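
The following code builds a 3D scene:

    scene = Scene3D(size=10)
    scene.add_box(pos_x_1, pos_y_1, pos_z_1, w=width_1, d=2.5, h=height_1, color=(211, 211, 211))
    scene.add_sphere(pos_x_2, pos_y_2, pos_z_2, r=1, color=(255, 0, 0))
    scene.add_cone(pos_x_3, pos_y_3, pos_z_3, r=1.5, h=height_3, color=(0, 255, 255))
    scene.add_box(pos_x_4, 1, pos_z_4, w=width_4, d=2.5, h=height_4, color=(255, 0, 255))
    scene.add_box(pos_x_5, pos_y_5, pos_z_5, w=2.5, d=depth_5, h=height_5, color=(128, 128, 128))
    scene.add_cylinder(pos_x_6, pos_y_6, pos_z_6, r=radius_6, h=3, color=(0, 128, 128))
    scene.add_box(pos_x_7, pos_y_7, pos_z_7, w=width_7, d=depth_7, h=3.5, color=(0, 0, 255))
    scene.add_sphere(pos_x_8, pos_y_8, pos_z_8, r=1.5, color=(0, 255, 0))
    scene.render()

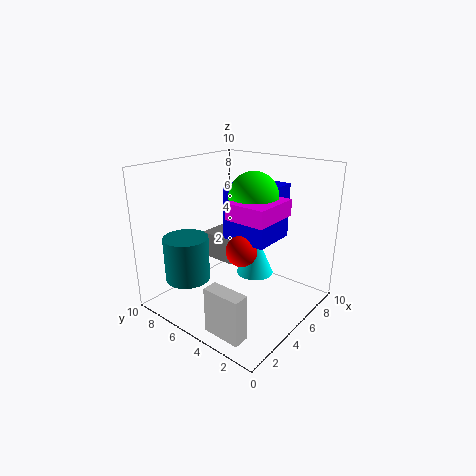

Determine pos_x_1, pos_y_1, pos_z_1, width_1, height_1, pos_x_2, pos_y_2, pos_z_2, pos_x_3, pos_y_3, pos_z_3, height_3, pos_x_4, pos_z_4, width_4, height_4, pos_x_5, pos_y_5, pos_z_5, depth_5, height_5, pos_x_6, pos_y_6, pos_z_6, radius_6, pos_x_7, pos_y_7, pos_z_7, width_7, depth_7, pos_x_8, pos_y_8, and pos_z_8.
pos_x_1 = 0.5; pos_y_1 = 1.5; pos_z_1 = 0.5; width_1 = 1; height_1 = 3; pos_x_2 = 3.5; pos_y_2 = 3.5; pos_z_2 = 5; pos_x_3 = 8.5; pos_y_3 = 6; pos_z_3 = 0.5; height_3 = 3.5; pos_x_4 = 2; pos_z_4 = 7.5; width_4 = 3; height_4 = 1; pos_x_5 = 6; pos_y_5 = 6.5; pos_z_5 = 2; depth_5 = 3; height_5 = 2; pos_x_6 = 2; pos_y_6 = 7; pos_z_6 = 2.5; radius_6 = 1.5; pos_x_7 = 3.5; pos_y_7 = 2; pos_z_7 = 5.5; width_7 = 3; depth_7 = 3; pos_x_8 = 4; pos_y_8 = 3; pos_z_8 = 8.5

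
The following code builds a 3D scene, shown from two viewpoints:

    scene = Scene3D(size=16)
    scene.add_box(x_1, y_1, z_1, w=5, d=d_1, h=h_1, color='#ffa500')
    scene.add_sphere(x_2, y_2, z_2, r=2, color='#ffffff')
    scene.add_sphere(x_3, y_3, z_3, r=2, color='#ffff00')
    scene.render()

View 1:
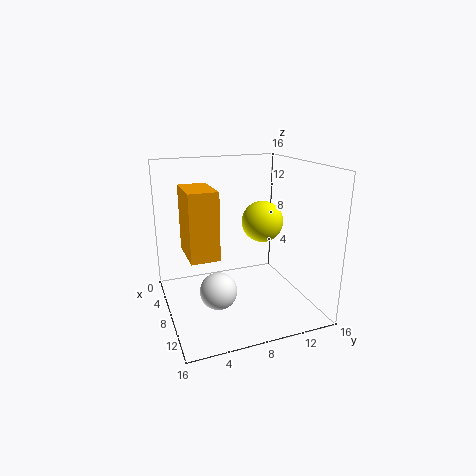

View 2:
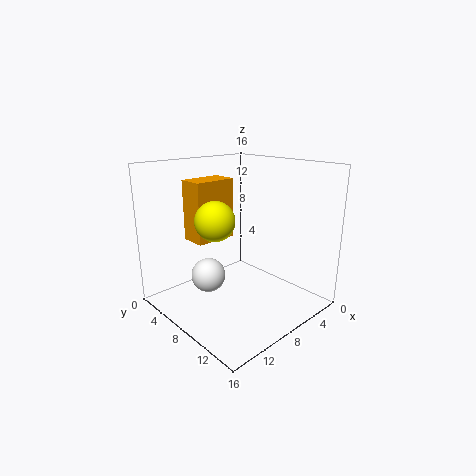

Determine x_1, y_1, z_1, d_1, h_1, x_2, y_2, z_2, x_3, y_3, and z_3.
x_1 = 6; y_1 = 2; z_1 = 7; d_1 = 3; h_1 = 7; x_2 = 10; y_2 = 5; z_2 = 3; x_3 = 12; y_3 = 9; z_3 = 11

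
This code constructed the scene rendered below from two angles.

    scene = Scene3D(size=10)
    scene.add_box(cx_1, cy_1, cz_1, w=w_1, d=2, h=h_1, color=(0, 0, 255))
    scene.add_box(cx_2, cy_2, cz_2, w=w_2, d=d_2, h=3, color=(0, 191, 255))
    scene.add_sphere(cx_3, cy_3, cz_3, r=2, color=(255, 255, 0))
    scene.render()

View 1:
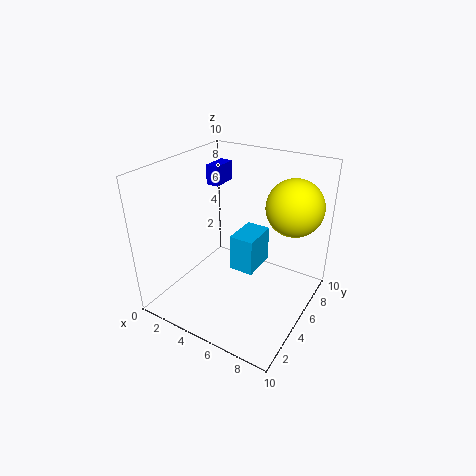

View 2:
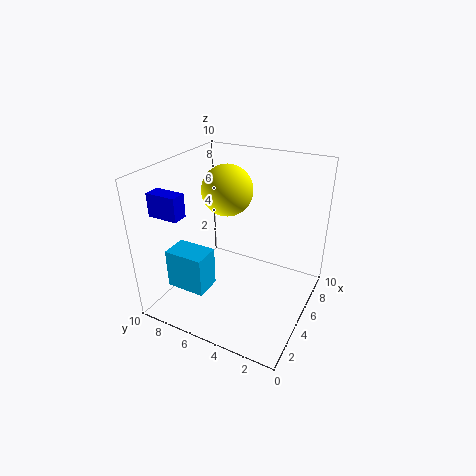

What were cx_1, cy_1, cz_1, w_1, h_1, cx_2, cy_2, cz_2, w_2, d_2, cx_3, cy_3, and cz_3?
cx_1 = 1, cy_1 = 7, cz_1 = 7.5, w_1 = 1, h_1 = 1.5, cx_2 = 3, cy_2 = 7, cz_2 = 0.5, w_2 = 2, d_2 = 3, cx_3 = 8, cy_3 = 7.5, cz_3 = 7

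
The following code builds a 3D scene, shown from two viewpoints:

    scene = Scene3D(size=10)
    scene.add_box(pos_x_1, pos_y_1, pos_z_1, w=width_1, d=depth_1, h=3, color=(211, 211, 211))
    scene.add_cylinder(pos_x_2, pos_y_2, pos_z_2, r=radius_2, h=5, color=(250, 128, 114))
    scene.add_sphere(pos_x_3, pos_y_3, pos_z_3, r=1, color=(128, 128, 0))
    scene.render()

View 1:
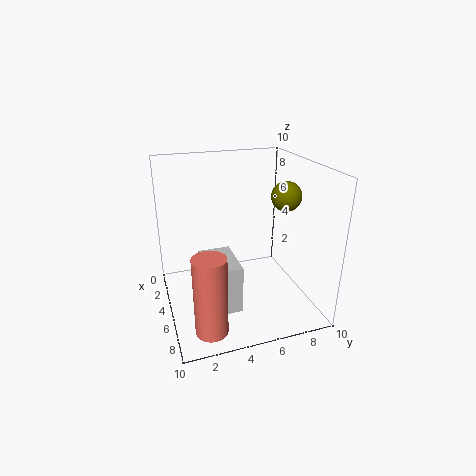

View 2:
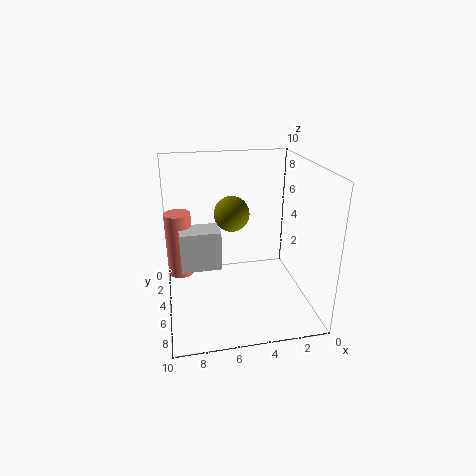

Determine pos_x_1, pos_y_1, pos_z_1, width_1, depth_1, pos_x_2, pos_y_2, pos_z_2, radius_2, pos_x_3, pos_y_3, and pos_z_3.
pos_x_1 = 6; pos_y_1 = 2; pos_z_1 = 2; width_1 = 3; depth_1 = 2; pos_x_2 = 9; pos_y_2 = 2; pos_z_2 = 1; radius_2 = 1; pos_x_3 = 6; pos_y_3 = 8; pos_z_3 = 8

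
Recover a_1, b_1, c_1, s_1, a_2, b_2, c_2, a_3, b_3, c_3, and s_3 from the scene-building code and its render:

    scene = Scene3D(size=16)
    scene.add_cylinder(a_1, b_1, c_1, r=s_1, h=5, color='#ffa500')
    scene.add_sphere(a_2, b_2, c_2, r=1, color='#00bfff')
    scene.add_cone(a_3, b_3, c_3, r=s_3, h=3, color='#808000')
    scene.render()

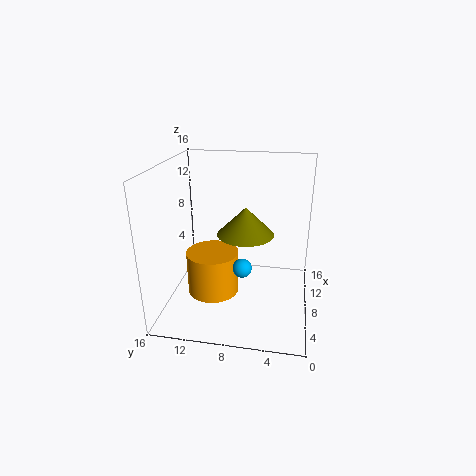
a_1 = 8
b_1 = 11
c_1 = 1
s_1 = 3
a_2 = 5
b_2 = 7
c_2 = 6
a_3 = 7
b_3 = 7
c_3 = 9
s_3 = 3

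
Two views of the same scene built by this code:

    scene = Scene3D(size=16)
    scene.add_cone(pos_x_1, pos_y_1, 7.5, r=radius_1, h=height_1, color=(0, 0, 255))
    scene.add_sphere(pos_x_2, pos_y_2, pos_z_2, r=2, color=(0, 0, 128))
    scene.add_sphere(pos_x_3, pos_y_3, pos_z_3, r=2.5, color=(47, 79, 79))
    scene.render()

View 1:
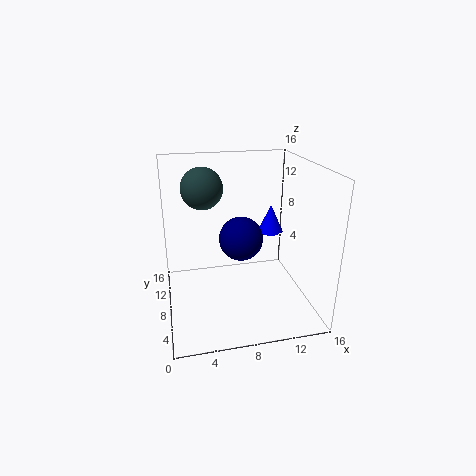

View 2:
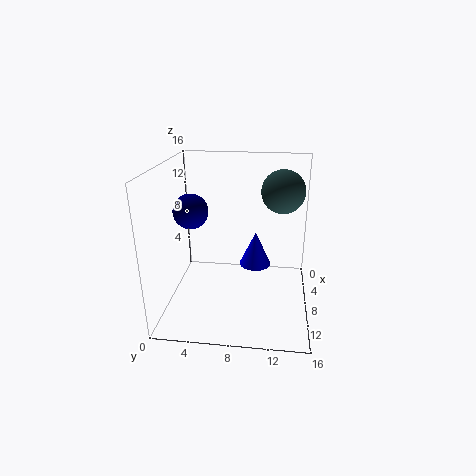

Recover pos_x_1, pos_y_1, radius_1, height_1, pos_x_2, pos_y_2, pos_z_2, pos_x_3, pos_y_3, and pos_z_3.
pos_x_1 = 12.5; pos_y_1 = 10.25; radius_1 = 1.5; height_1 = 3.25; pos_x_2 = 7; pos_y_2 = 2.5; pos_z_2 = 10.5; pos_x_3 = 4.75; pos_y_3 = 12.75; pos_z_3 = 12.5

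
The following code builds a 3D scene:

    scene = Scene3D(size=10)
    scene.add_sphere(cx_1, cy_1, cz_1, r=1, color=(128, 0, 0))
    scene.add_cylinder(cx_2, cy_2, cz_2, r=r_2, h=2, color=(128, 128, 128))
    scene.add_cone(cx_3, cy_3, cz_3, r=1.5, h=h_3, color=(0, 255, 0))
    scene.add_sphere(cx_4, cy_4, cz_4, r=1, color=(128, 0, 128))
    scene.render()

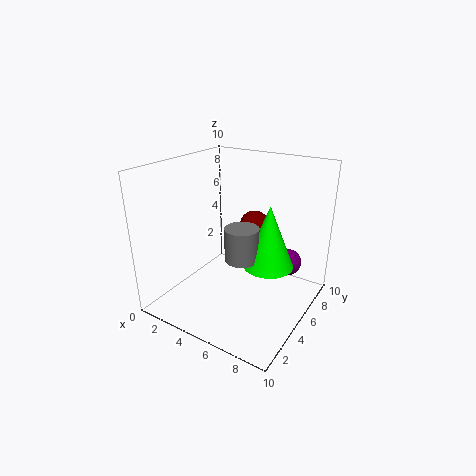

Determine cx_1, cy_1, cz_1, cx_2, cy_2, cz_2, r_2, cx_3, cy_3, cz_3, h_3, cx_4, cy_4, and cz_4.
cx_1 = 6
cy_1 = 5.5
cz_1 = 6
cx_2 = 7
cy_2 = 2.25
cz_2 = 5.25
r_2 = 1
cx_3 = 8.25
cy_3 = 3.25
cz_3 = 4.75
h_3 = 3.75
cx_4 = 7.5
cy_4 = 8.25
cz_4 = 2.25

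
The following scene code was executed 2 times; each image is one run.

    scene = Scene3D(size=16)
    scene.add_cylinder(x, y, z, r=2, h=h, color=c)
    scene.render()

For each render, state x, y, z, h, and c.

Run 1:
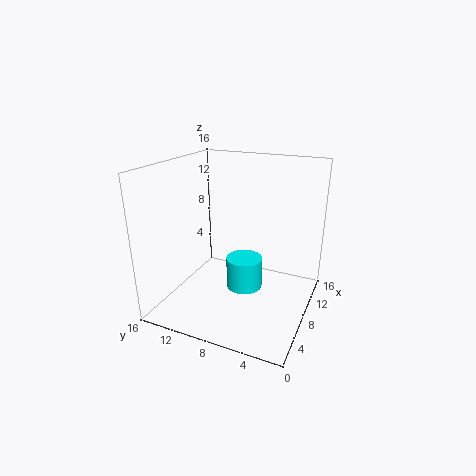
x = 7.5, y = 7, z = 2.5, h = 3.5, c = 'cyan'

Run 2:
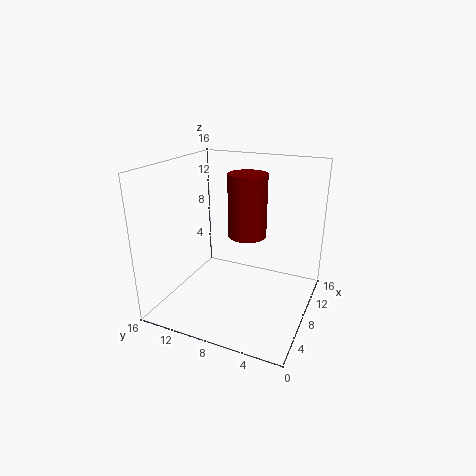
x = 7, y = 6.5, z = 9, h = 6.5, c = 'maroon'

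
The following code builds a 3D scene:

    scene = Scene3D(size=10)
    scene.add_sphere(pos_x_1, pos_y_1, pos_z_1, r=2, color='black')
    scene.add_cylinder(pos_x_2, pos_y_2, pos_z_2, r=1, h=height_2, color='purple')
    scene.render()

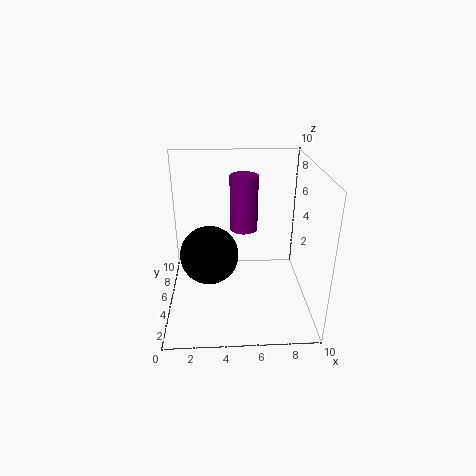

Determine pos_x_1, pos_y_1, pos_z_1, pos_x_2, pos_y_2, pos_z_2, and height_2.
pos_x_1 = 3
pos_y_1 = 4.5
pos_z_1 = 4
pos_x_2 = 5.5
pos_y_2 = 6.5
pos_z_2 = 5
height_2 = 4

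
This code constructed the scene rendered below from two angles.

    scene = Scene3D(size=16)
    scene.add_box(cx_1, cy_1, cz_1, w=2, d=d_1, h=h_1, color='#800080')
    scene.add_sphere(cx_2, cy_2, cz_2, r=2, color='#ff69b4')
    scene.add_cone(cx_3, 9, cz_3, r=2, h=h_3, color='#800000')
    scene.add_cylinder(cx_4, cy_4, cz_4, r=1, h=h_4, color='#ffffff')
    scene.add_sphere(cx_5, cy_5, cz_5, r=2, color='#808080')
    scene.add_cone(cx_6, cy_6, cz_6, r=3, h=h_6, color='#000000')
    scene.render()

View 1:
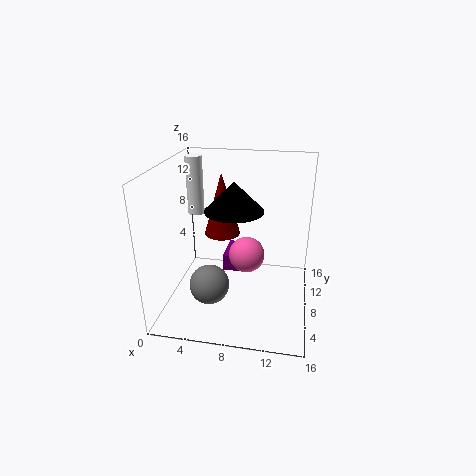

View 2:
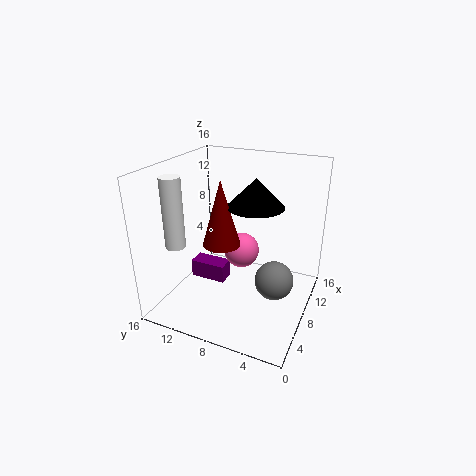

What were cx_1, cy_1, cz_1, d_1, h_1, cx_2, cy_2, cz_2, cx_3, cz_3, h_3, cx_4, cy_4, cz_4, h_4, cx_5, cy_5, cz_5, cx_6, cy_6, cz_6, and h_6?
cx_1 = 6; cy_1 = 9; cz_1 = 3; d_1 = 4; h_1 = 2; cx_2 = 9; cy_2 = 8; cz_2 = 6; cx_3 = 6; cz_3 = 8; h_3 = 7; cx_4 = 2; cy_4 = 12; cz_4 = 9; h_4 = 7; cx_5 = 6; cy_5 = 3; cz_5 = 5; cx_6 = 8; cy_6 = 6; cz_6 = 12; h_6 = 3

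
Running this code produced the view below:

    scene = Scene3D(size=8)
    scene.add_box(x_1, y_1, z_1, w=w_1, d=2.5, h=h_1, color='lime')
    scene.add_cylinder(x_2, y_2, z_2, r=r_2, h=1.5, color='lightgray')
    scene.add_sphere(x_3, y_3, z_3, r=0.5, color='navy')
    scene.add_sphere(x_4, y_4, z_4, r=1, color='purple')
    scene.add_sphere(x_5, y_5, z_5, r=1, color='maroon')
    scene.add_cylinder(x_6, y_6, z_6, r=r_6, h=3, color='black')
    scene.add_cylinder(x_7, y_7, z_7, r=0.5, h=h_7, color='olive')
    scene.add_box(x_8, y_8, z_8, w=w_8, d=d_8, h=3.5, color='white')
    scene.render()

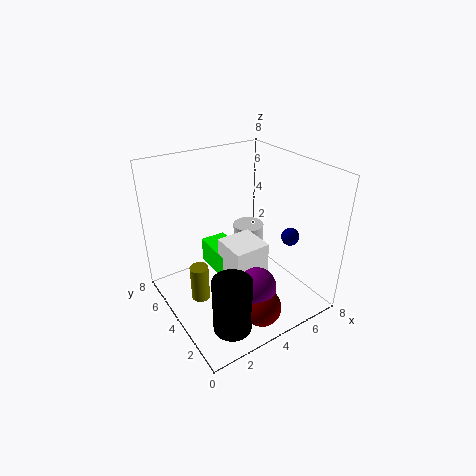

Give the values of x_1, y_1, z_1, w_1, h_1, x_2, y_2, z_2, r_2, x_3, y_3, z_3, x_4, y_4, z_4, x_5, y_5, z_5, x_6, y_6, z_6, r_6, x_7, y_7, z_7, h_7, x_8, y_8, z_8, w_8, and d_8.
x_1 = 3; y_1 = 4; z_1 = 1.5; w_1 = 1.5; h_1 = 1.5; x_2 = 6.5; y_2 = 6.5; z_2 = 1.5; r_2 = 1; x_3 = 6.5; y_3 = 2.5; z_3 = 4; x_4 = 3.5; y_4 = 1.5; z_4 = 2.5; x_5 = 3.5; y_5 = 1; z_5 = 1.5; x_6 = 2; y_6 = 1.5; z_6 = 0.5; r_6 = 1; x_7 = 1.5; y_7 = 4; z_7 = 1; h_7 = 2; x_8 = 3; y_8 = 2.5; z_8 = 0.5; w_8 = 2; d_8 = 2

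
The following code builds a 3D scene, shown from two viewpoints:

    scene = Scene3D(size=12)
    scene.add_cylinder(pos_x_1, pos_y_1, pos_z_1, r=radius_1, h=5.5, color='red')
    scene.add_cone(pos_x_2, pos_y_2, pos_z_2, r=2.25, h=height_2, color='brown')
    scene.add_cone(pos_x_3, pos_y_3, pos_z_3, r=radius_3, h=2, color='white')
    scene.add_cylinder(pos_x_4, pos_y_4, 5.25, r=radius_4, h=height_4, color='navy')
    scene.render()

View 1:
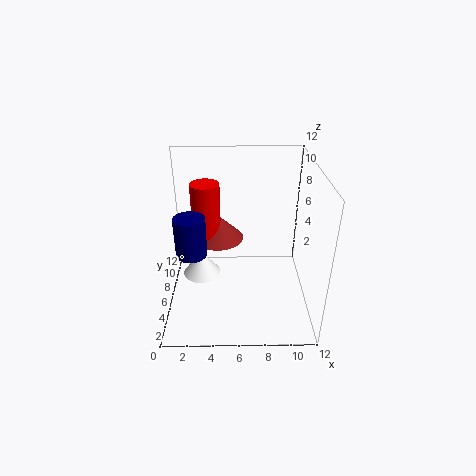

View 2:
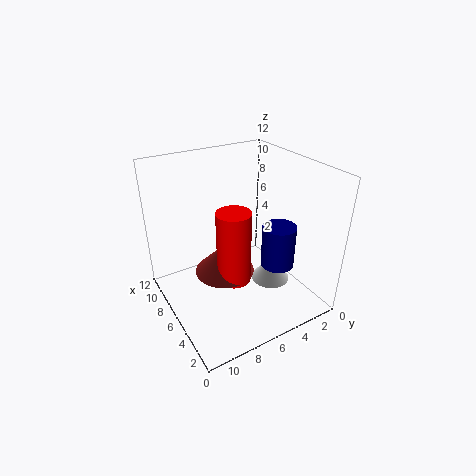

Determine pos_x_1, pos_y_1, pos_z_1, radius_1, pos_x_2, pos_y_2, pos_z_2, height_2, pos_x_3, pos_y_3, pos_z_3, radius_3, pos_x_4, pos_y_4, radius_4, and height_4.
pos_x_1 = 3.25
pos_y_1 = 8
pos_z_1 = 4.5
radius_1 = 1.25
pos_x_2 = 4.25
pos_y_2 = 8.25
pos_z_2 = 4.75
height_2 = 2.25
pos_x_3 = 3
pos_y_3 = 4.75
pos_z_3 = 3.5
radius_3 = 1.5
pos_x_4 = 2.25
pos_y_4 = 4.75
radius_4 = 1.25
height_4 = 3.25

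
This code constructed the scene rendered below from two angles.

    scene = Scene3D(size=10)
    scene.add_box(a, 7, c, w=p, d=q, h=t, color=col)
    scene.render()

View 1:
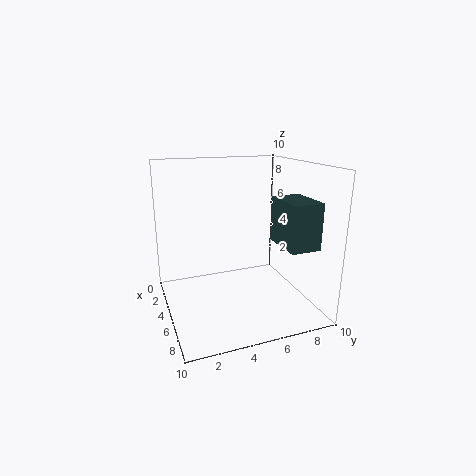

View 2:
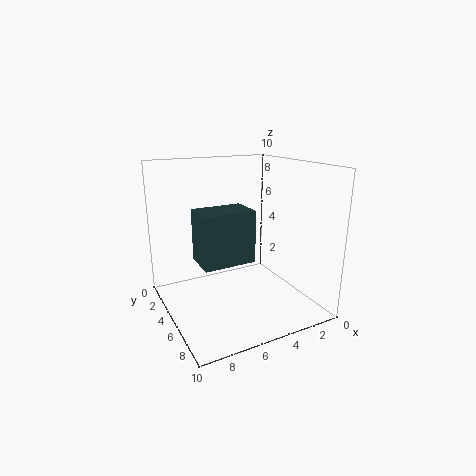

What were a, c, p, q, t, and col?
a = 6, c = 5, p = 3, q = 2, t = 3, col = 'darkslategray'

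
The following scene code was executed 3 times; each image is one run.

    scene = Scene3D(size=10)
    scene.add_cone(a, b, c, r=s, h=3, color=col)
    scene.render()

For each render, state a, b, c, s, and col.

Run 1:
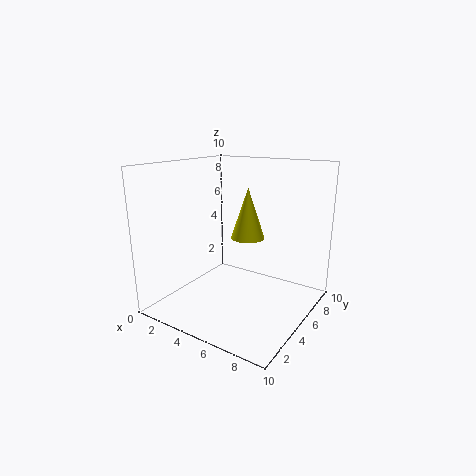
a = 7
b = 3
c = 6
s = 1
col = 'yellow'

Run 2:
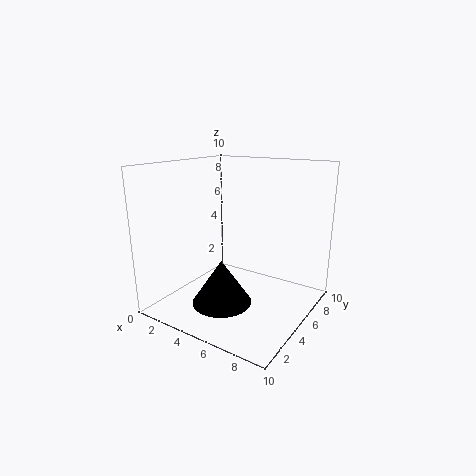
a = 5
b = 3
c = 1
s = 2
col = 'black'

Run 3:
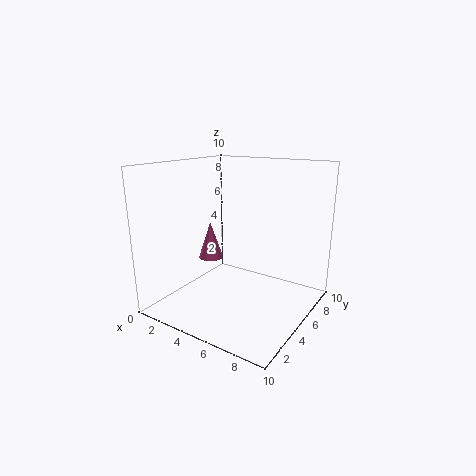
a = 1
b = 7
c = 2
s = 1
col = 'hotpink'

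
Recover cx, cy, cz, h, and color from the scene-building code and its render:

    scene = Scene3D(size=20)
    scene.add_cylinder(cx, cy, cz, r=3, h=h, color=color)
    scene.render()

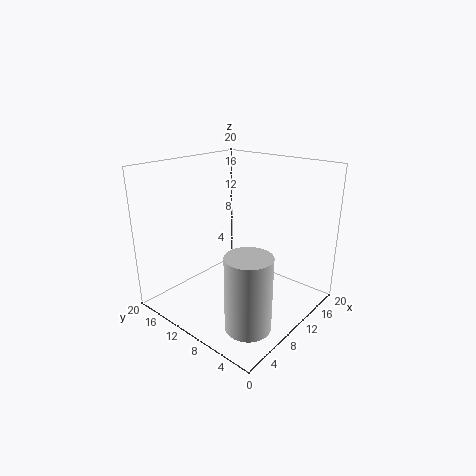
cx = 5.5; cy = 4.5; cz = 0.5; h = 10; color = 'lightgray'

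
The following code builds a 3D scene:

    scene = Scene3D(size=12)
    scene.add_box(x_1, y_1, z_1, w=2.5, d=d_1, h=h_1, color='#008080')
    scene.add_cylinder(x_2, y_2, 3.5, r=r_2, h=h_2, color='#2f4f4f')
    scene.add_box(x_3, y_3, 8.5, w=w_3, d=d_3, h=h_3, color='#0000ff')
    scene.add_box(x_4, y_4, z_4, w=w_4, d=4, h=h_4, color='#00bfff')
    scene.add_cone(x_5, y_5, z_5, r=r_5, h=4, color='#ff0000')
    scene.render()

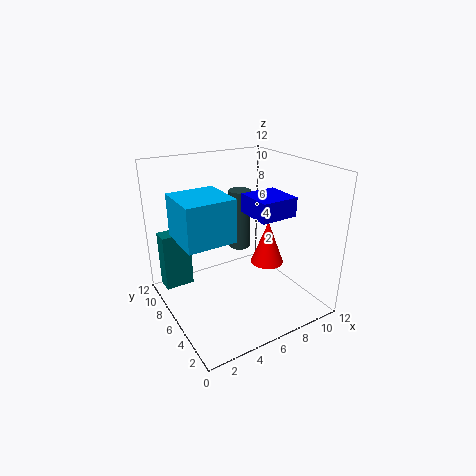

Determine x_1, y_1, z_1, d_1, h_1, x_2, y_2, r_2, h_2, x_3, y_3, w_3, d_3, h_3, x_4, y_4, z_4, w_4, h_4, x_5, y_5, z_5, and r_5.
x_1 = 0.5
y_1 = 9
z_1 = 1
d_1 = 1.5
h_1 = 5
x_2 = 8
y_2 = 9
r_2 = 1
h_2 = 5.5
x_3 = 6
y_3 = 2.5
w_3 = 3
d_3 = 3
h_3 = 1.5
x_4 = 1
y_4 = 4.5
z_4 = 6.5
w_4 = 4
h_4 = 3.5
x_5 = 9.5
y_5 = 6.5
z_5 = 2.5
r_5 = 1.5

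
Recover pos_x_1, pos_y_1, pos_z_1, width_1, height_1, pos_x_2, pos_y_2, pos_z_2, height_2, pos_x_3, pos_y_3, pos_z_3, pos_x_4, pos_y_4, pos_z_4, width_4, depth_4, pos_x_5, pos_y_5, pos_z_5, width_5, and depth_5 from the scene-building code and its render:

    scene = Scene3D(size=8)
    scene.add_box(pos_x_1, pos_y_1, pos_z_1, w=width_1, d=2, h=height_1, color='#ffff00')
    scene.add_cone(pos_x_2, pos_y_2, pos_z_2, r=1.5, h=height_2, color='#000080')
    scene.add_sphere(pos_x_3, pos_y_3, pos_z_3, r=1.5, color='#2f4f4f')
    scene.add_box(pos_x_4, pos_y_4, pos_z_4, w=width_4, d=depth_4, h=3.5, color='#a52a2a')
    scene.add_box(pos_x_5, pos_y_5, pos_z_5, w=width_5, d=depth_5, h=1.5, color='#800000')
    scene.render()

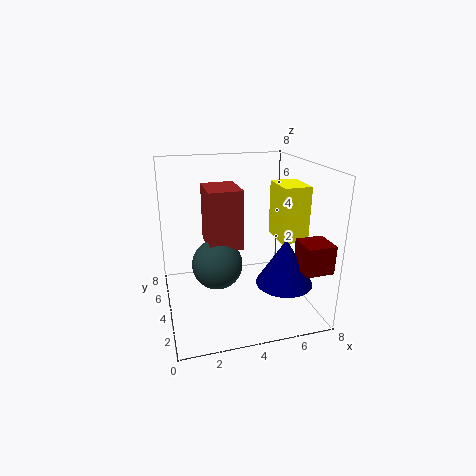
pos_x_1 = 6; pos_y_1 = 2.5; pos_z_1 = 4; width_1 = 1.5; height_1 = 3; pos_x_2 = 6; pos_y_2 = 2; pos_z_2 = 2; height_2 = 2.5; pos_x_3 = 3; pos_y_3 = 5; pos_z_3 = 2; pos_x_4 = 2.5; pos_y_4 = 4.5; pos_z_4 = 3; width_4 = 2; depth_4 = 2.5; pos_x_5 = 6.5; pos_y_5 = 0.5; pos_z_5 = 3; width_5 = 1.5; depth_5 = 1.5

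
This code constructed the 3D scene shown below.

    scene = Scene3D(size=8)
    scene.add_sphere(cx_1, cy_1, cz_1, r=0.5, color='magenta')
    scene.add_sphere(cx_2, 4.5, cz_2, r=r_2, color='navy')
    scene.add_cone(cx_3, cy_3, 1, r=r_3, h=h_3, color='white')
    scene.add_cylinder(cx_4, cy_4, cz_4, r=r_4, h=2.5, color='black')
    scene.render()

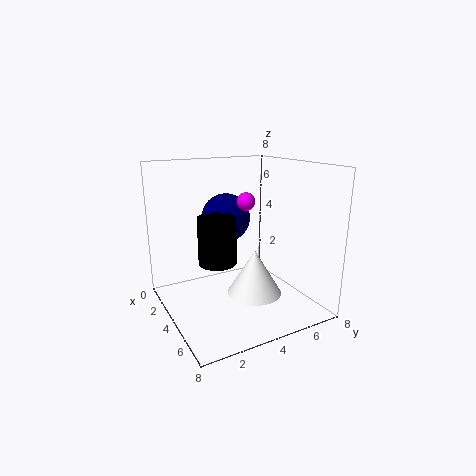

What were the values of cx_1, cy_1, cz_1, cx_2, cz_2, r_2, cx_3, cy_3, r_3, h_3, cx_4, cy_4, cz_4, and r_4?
cx_1 = 4; cy_1 = 4.5; cz_1 = 6; cx_2 = 1.5; cz_2 = 4.5; r_2 = 1.5; cx_3 = 5; cy_3 = 4.5; r_3 = 1.5; h_3 = 2.5; cx_4 = 4.5; cy_4 = 2.5; cz_4 = 3; r_4 = 1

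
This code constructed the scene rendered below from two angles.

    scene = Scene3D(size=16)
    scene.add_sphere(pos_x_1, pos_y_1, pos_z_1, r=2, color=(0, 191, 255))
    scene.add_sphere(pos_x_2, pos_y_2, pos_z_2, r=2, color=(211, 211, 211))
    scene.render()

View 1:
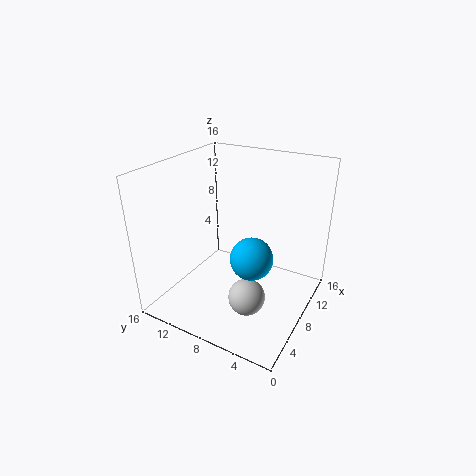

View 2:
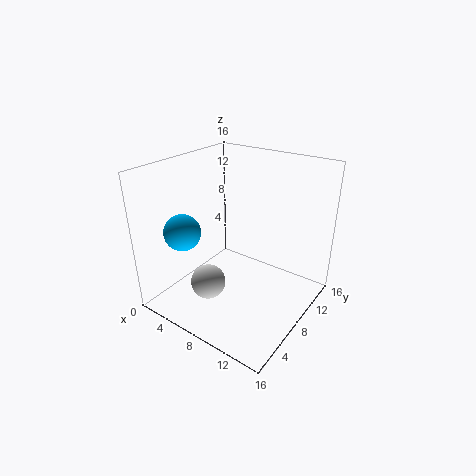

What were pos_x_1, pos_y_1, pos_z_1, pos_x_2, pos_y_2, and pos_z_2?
pos_x_1 = 3.5, pos_y_1 = 4, pos_z_1 = 9, pos_x_2 = 5.5, pos_y_2 = 5.5, pos_z_2 = 2.5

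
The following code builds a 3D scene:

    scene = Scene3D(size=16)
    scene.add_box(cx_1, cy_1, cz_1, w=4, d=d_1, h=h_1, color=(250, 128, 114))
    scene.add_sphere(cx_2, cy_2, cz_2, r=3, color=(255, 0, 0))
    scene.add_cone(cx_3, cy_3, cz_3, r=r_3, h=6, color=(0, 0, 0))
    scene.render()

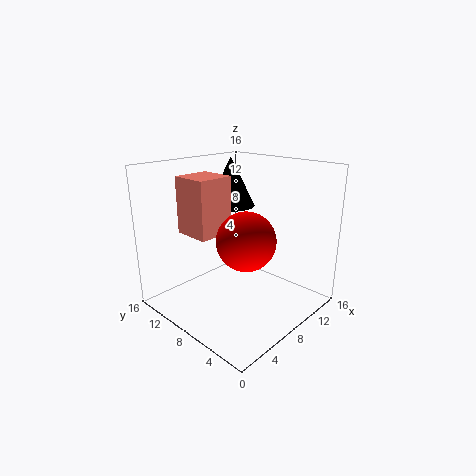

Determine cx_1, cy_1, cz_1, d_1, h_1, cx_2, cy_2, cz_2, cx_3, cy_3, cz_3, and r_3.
cx_1 = 3; cy_1 = 8; cz_1 = 9; d_1 = 4; h_1 = 6; cx_2 = 6; cy_2 = 5; cz_2 = 9; cx_3 = 12; cy_3 = 13; cz_3 = 10; r_3 = 3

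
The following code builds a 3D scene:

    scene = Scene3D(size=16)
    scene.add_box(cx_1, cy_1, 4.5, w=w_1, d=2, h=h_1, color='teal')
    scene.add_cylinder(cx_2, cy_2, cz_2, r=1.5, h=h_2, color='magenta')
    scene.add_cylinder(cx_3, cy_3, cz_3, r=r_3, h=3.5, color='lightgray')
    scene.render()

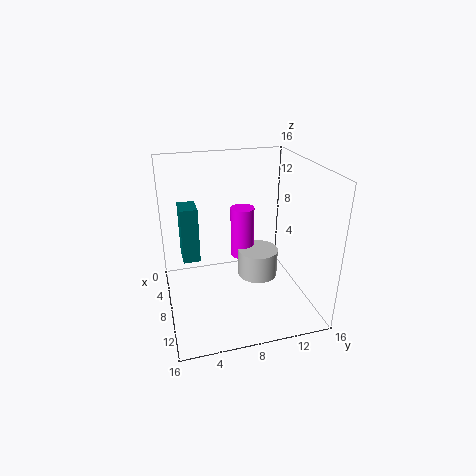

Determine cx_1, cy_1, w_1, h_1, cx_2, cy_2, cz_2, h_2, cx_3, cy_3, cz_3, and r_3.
cx_1 = 3; cy_1 = 2; w_1 = 3; h_1 = 6.5; cx_2 = 3; cy_2 = 10; cz_2 = 3; h_2 = 6.5; cx_3 = 5; cy_3 = 11.5; cz_3 = 1; r_3 = 2.5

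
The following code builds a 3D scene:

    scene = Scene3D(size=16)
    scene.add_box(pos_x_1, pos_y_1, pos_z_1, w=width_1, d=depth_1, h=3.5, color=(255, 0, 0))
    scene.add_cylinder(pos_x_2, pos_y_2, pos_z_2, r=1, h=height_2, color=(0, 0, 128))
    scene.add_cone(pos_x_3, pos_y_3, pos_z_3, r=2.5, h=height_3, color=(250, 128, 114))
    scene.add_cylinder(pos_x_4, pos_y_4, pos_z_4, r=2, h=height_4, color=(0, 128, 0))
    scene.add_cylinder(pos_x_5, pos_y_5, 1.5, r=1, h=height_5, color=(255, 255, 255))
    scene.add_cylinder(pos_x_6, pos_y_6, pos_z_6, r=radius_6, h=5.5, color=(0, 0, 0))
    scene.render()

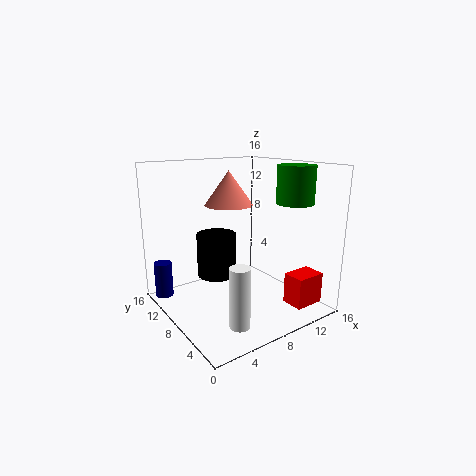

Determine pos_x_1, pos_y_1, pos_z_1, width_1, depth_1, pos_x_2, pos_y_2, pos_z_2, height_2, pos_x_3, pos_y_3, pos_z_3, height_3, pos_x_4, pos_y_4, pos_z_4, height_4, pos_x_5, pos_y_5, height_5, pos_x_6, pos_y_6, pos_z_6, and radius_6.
pos_x_1 = 12; pos_y_1 = 2; pos_z_1 = 0.5; width_1 = 3.5; depth_1 = 2.5; pos_x_2 = 1; pos_y_2 = 13; pos_z_2 = 1; height_2 = 4; pos_x_3 = 6.5; pos_y_3 = 7.5; pos_z_3 = 12; height_3 = 3.5; pos_x_4 = 12.5; pos_y_4 = 4; pos_z_4 = 12; height_4 = 4; pos_x_5 = 4; pos_y_5 = 2; height_5 = 6; pos_x_6 = 8.5; pos_y_6 = 13.5; pos_z_6 = 1.5; radius_6 = 2.5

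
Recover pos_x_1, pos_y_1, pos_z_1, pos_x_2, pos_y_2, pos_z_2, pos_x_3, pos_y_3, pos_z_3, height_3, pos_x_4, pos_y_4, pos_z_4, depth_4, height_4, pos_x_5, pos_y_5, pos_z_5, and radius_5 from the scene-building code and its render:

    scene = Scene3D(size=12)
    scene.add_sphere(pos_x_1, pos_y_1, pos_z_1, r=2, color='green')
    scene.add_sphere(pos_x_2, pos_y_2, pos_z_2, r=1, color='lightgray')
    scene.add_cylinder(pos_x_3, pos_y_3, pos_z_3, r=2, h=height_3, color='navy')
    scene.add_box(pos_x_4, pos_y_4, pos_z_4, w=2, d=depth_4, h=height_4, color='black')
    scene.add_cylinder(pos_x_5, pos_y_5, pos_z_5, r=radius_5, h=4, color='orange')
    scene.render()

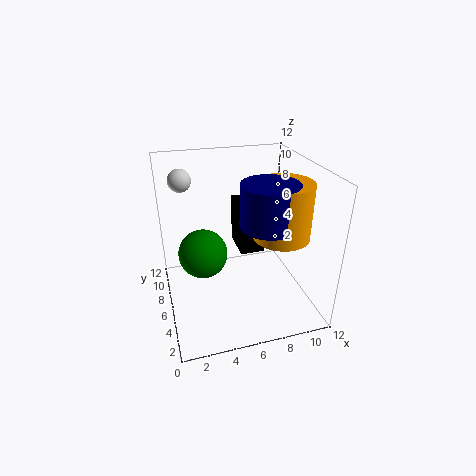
pos_x_1 = 3, pos_y_1 = 6, pos_z_1 = 5, pos_x_2 = 2, pos_y_2 = 10, pos_z_2 = 10, pos_x_3 = 7, pos_y_3 = 2, pos_z_3 = 9, height_3 = 3, pos_x_4 = 6, pos_y_4 = 5, pos_z_4 = 5, depth_4 = 3, height_4 = 4, pos_x_5 = 8, pos_y_5 = 2, pos_z_5 = 8, radius_5 = 2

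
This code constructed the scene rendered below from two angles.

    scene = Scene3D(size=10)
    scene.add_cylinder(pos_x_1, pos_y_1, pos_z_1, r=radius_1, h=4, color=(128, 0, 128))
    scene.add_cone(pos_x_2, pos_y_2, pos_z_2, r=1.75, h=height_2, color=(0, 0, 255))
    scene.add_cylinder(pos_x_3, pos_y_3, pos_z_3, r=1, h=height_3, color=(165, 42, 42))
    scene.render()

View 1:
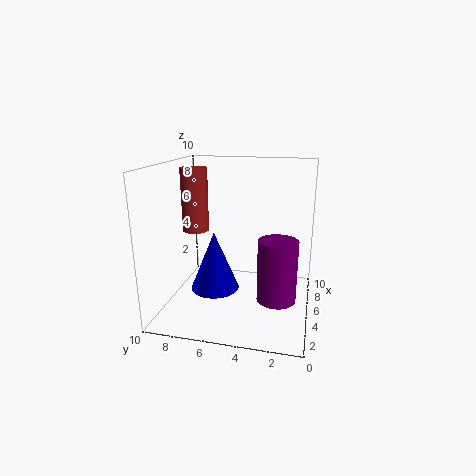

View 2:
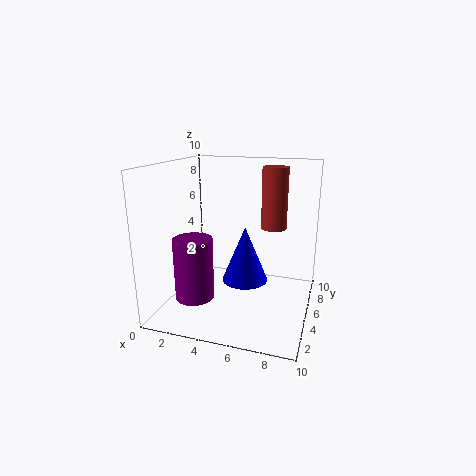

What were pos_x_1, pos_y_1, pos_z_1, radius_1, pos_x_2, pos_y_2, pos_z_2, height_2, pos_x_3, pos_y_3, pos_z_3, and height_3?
pos_x_1 = 3, pos_y_1 = 2, pos_z_1 = 1.75, radius_1 = 1.25, pos_x_2 = 5, pos_y_2 = 6.75, pos_z_2 = 1, height_2 = 4.25, pos_x_3 = 6.75, pos_y_3 = 8.75, pos_z_3 = 4.75, height_3 = 4.75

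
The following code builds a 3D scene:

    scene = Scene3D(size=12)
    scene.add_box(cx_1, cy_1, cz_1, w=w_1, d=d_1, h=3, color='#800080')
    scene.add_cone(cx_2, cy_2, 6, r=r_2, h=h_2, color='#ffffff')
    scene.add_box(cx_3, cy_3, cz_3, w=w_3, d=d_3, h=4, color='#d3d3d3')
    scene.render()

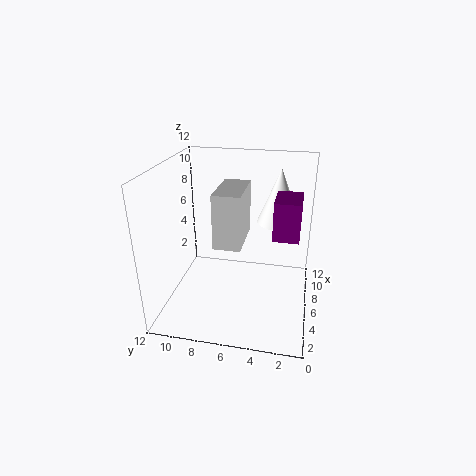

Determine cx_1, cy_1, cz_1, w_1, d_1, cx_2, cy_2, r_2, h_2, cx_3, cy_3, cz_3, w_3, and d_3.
cx_1 = 4; cy_1 = 1; cz_1 = 7; w_1 = 3; d_1 = 2; cx_2 = 10; cy_2 = 3; r_2 = 2; h_2 = 5; cx_3 = 2; cy_3 = 5; cz_3 = 7; w_3 = 4; d_3 = 2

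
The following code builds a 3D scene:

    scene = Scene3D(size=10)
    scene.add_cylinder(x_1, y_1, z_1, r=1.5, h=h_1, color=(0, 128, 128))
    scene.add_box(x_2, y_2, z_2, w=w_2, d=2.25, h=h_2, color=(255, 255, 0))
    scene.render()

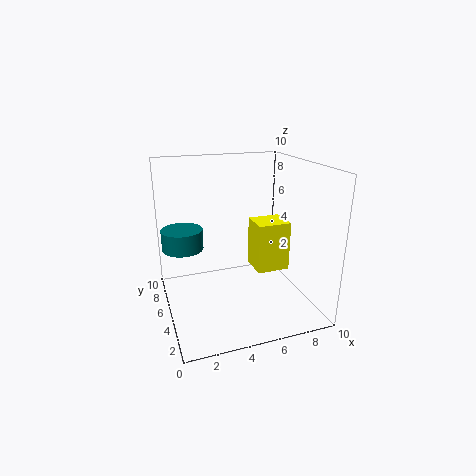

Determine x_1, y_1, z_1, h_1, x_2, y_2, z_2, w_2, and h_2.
x_1 = 1.5, y_1 = 7.25, z_1 = 3.75, h_1 = 1.5, x_2 = 6.75, y_2 = 5.25, z_2 = 1.75, w_2 = 2.5, h_2 = 3.75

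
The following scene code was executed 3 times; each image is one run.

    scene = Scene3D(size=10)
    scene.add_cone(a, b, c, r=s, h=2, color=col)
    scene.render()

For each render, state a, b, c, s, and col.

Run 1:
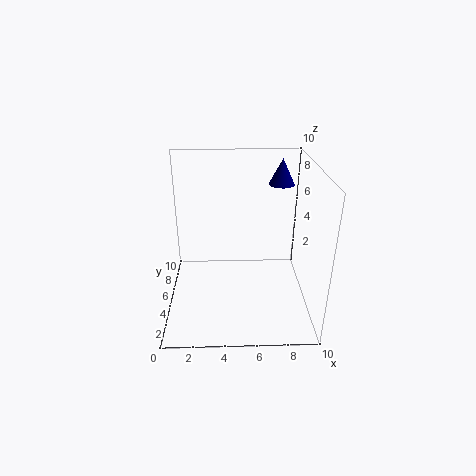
a = 8.5, b = 9, c = 7.5, s = 1, col = 'navy'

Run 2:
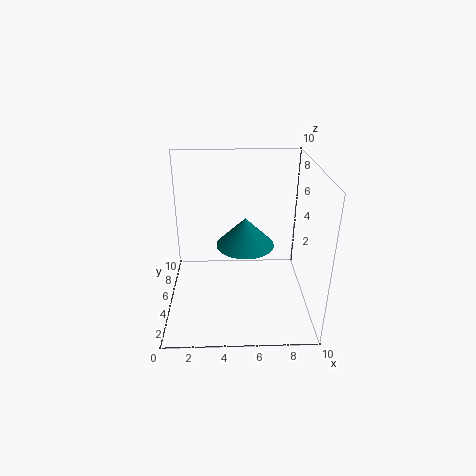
a = 5.5, b = 5, c = 4.5, s = 2, col = 'teal'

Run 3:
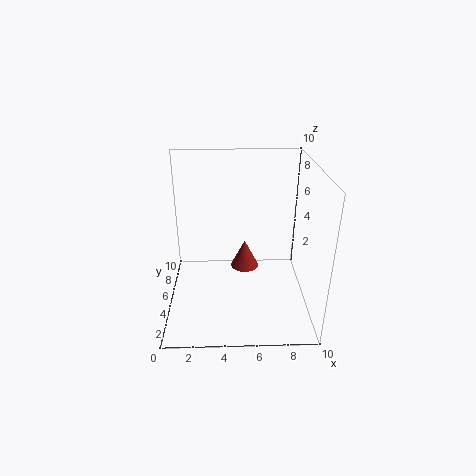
a = 5.5, b = 5.5, c = 2.5, s = 1, col = 'brown'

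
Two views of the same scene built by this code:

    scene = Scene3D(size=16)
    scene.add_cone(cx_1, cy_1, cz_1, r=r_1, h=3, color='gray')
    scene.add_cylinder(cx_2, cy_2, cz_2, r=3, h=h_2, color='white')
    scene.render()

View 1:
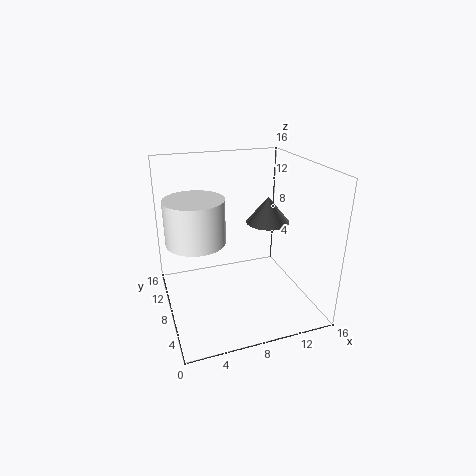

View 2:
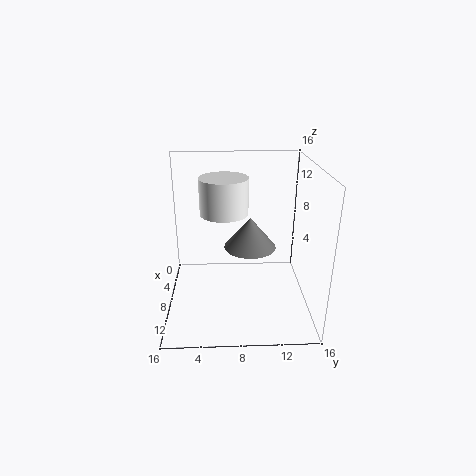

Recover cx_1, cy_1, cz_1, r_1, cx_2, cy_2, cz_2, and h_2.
cx_1 = 12
cy_1 = 9
cz_1 = 9
r_1 = 2.5
cx_2 = 3
cy_2 = 6.5
cz_2 = 9
h_2 = 4.5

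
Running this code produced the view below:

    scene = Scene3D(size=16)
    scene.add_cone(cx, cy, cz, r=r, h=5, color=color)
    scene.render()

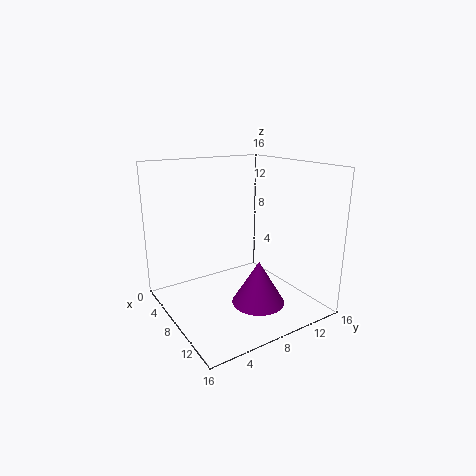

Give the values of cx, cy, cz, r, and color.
cx = 10, cy = 9.5, cz = 0.5, r = 3, color = 'purple'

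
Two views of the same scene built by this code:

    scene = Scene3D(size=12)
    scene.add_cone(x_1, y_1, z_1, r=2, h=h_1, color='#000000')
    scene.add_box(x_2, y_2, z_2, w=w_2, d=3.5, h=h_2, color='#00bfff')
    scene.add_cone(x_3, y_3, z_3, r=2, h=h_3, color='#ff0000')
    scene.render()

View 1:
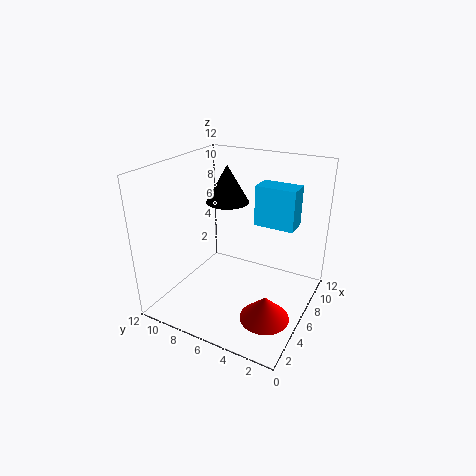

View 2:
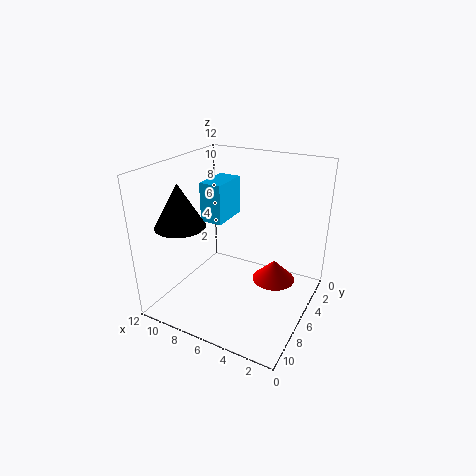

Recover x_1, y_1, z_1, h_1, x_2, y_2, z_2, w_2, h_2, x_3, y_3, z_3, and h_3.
x_1 = 9.5, y_1 = 9, z_1 = 7.5, h_1 = 3.5, x_2 = 8, y_2 = 2, z_2 = 6.5, w_2 = 2, h_2 = 3.5, x_3 = 4, y_3 = 2.5, z_3 = 0.5, h_3 = 2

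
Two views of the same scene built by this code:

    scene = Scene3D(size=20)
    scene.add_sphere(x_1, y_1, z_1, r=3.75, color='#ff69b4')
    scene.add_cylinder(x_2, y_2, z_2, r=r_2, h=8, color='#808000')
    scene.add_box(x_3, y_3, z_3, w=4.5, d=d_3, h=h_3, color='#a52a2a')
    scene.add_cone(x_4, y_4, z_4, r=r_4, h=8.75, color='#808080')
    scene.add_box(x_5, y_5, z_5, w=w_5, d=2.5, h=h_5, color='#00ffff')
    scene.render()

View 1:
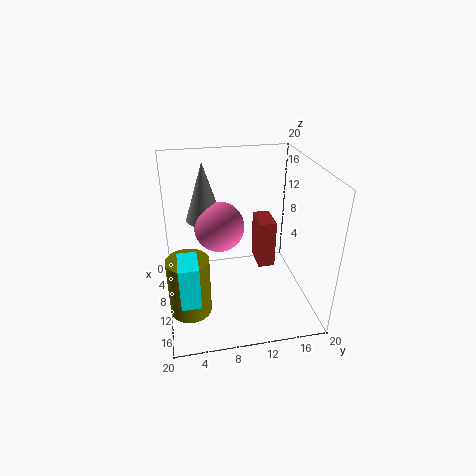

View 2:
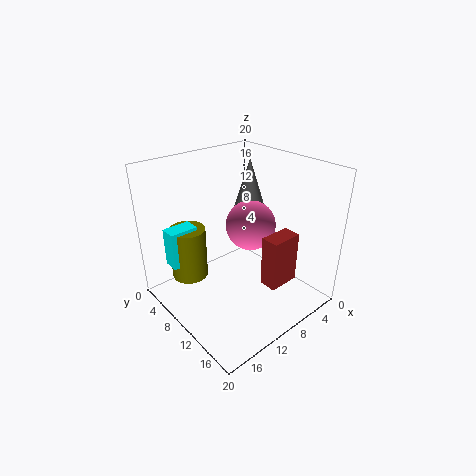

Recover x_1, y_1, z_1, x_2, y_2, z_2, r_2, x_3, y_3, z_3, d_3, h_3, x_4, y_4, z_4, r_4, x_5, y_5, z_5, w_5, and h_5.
x_1 = 5.75, y_1 = 8, z_1 = 9.75, x_2 = 13.75, y_2 = 2.75, z_2 = 1.75, r_2 = 2.75, x_3 = 4.25, y_3 = 13.5, z_3 = 3.75, d_3 = 2.5, h_3 = 7.25, x_4 = 4.25, y_4 = 6, z_4 = 10.5, r_4 = 2.75, x_5 = 12.75, y_5 = 1.5, z_5 = 4.5, w_5 = 4.25, h_5 = 5.75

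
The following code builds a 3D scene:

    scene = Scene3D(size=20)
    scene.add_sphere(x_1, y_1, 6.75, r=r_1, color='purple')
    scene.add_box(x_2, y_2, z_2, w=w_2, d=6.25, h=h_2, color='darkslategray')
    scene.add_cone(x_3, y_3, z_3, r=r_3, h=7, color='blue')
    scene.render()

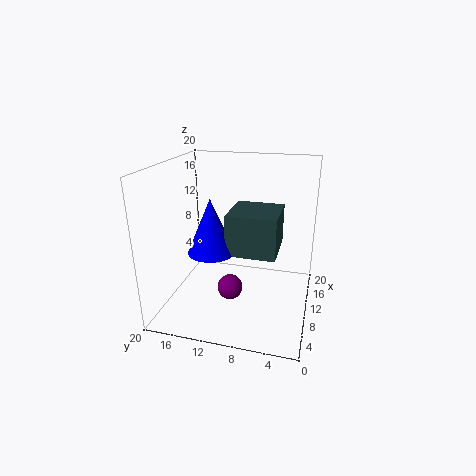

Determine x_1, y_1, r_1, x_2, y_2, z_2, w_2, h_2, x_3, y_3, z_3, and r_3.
x_1 = 2.75, y_1 = 9, r_1 = 1.5, x_2 = 4.75, y_2 = 4, z_2 = 9.75, w_2 = 6.5, h_2 = 5.25, x_3 = 5.5, y_3 = 12.25, z_3 = 9.75, r_3 = 3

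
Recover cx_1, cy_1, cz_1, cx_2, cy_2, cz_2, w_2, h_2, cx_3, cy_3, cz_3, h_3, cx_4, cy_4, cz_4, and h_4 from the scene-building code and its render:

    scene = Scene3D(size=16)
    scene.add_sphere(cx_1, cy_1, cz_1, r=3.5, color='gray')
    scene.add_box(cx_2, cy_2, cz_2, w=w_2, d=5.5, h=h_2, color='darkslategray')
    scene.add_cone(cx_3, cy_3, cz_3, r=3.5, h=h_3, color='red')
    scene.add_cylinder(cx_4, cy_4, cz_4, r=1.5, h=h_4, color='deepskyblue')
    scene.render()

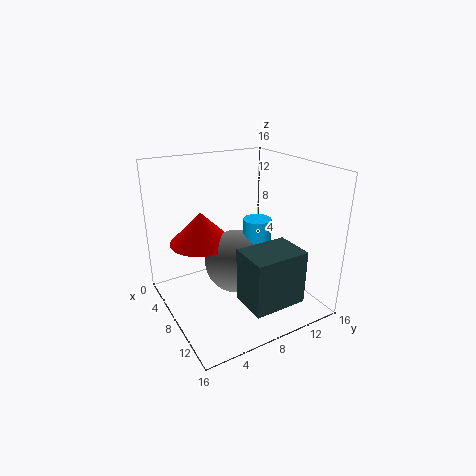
cx_1 = 8.5; cy_1 = 7.5; cz_1 = 5.5; cx_2 = 12; cy_2 = 5.5; cz_2 = 3.5; w_2 = 4; h_2 = 5.5; cx_3 = 6; cy_3 = 4.5; cz_3 = 7.5; h_3 = 3.5; cx_4 = 9.5; cy_4 = 9.5; cz_4 = 3; h_4 = 7.5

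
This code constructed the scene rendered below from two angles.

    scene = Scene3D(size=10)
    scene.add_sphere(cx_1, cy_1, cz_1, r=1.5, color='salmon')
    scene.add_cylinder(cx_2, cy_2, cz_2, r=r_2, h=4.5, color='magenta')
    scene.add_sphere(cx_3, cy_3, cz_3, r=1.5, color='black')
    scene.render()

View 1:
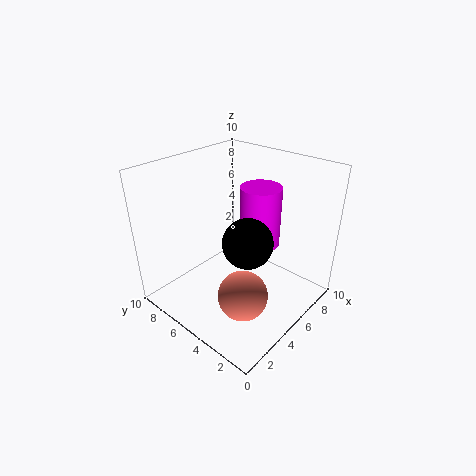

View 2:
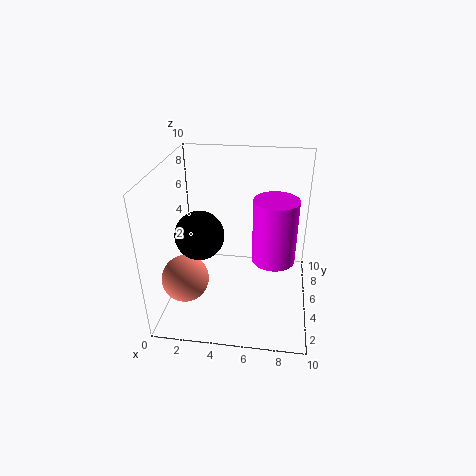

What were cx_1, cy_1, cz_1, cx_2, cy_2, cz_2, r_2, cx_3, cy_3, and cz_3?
cx_1 = 2; cy_1 = 2; cz_1 = 3.5; cx_2 = 7.5; cy_2 = 5; cz_2 = 3.5; r_2 = 1.5; cx_3 = 3; cy_3 = 2.5; cz_3 = 6.5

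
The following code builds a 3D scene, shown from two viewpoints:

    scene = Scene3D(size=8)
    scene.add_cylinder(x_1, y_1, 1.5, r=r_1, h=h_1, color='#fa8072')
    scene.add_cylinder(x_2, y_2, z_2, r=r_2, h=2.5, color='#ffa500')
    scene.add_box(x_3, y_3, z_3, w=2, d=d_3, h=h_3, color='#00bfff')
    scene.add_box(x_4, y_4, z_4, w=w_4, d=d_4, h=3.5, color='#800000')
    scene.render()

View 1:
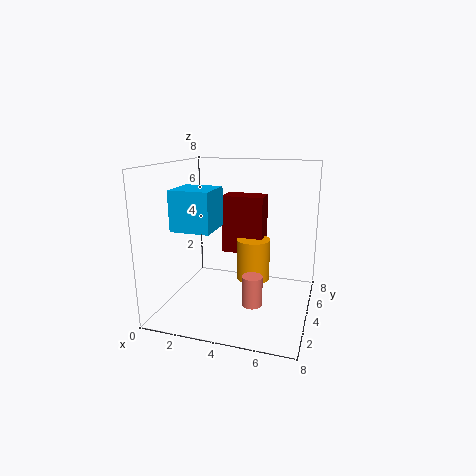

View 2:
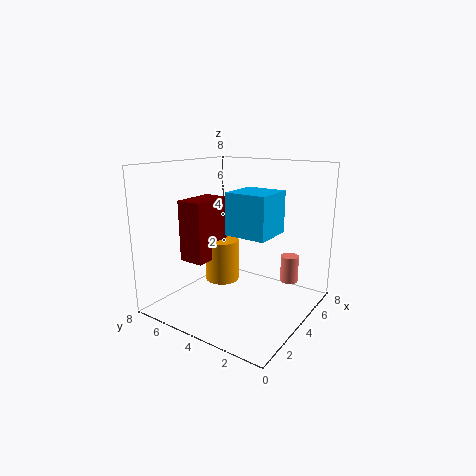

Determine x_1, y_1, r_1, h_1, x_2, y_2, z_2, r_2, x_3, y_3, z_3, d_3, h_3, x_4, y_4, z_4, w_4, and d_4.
x_1 = 5.5, y_1 = 1.5, r_1 = 0.5, h_1 = 1.5, x_2 = 4.5, y_2 = 5.5, z_2 = 1, r_2 = 1, x_3 = 1.5, y_3 = 1, z_3 = 5, d_3 = 2, h_3 = 2, x_4 = 2.5, y_4 = 5.5, z_4 = 2.5, w_4 = 2.5, d_4 = 1.5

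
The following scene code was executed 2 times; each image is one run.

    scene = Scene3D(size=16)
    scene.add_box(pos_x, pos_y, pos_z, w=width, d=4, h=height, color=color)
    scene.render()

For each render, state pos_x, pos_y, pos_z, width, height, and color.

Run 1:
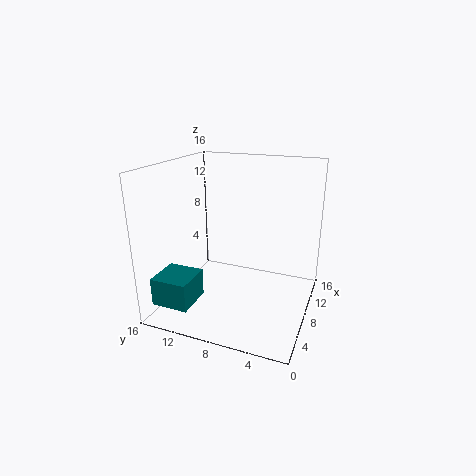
pos_x = 1; pos_y = 11; pos_z = 2; width = 4; height = 3; color = 'teal'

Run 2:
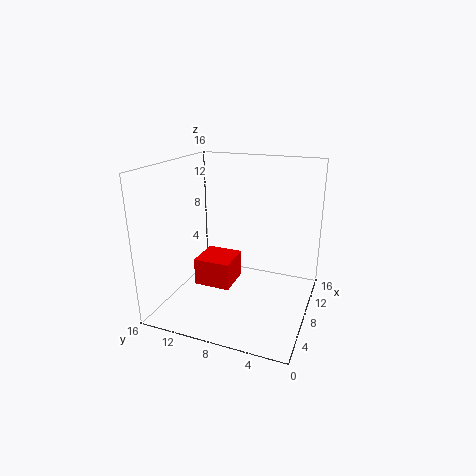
pos_x = 5; pos_y = 8; pos_z = 3; width = 4; height = 3; color = 'red'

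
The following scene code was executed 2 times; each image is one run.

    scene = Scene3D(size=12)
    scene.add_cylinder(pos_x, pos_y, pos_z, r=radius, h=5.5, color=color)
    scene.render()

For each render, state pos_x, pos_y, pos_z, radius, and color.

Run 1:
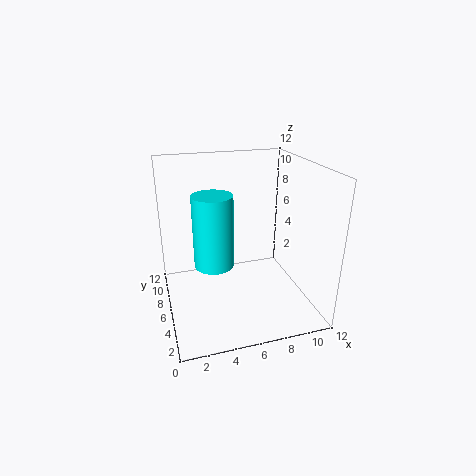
pos_x = 3.5; pos_y = 4; pos_z = 5; radius = 1.5; color = 'cyan'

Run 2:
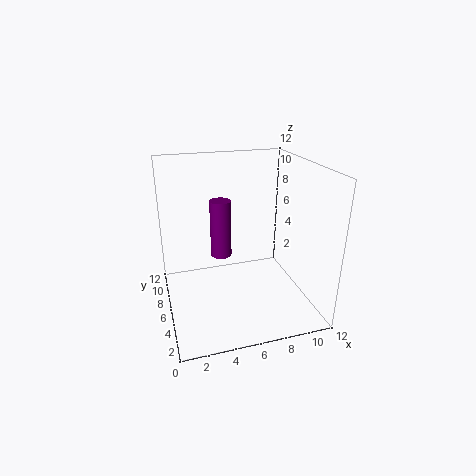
pos_x = 5.5; pos_y = 10; pos_z = 2.5; radius = 1; color = 'purple'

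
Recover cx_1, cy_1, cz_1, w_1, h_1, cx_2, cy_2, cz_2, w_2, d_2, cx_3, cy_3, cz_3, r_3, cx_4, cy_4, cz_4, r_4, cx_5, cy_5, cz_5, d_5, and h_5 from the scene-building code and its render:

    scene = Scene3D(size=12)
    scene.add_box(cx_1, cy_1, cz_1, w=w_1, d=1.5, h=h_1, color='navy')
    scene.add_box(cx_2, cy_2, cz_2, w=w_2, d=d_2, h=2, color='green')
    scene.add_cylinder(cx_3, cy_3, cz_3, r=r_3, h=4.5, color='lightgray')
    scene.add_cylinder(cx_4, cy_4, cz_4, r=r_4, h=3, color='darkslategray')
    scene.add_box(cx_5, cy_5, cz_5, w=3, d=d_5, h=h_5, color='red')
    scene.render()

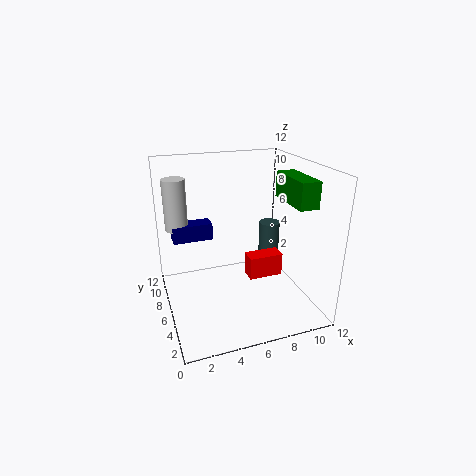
cx_1 = 1, cy_1 = 8.5, cz_1 = 5, w_1 = 3.5, h_1 = 1.5, cx_2 = 9, cy_2 = 1.5, cz_2 = 9.5, w_2 = 1.5, d_2 = 4, cx_3 = 1.5, cy_3 = 9.5, cz_3 = 6, r_3 = 1, cx_4 = 10.5, cy_4 = 9.5, cz_4 = 2.5, r_4 = 1, cx_5 = 7, cy_5 = 5.5, cz_5 = 2, d_5 = 1.5, h_5 = 2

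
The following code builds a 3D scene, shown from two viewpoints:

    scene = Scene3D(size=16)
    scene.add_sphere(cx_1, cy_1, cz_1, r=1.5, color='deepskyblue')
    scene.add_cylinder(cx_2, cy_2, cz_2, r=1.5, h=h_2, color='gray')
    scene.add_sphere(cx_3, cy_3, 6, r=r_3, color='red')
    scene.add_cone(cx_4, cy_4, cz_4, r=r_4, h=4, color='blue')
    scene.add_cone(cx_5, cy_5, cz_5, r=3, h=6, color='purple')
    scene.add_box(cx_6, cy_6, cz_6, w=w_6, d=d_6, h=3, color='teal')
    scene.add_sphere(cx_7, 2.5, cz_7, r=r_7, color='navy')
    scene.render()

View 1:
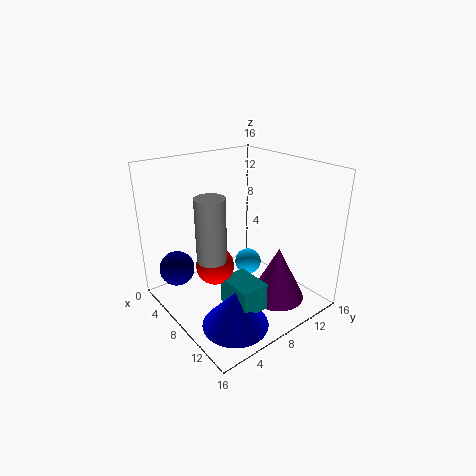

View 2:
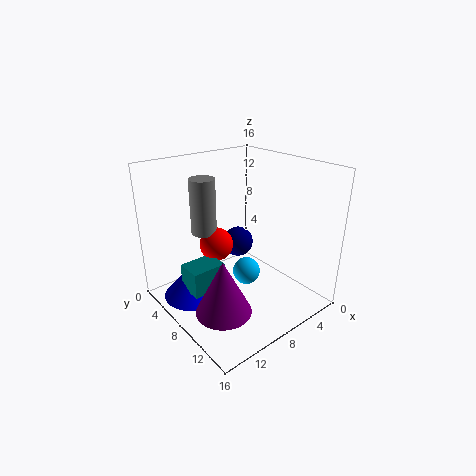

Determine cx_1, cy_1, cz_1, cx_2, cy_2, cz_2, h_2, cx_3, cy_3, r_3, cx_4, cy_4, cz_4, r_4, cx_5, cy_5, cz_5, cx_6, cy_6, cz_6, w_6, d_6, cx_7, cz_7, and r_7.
cx_1 = 8
cy_1 = 9.5
cz_1 = 4.5
cx_2 = 9.5
cy_2 = 3.5
cz_2 = 7.5
h_2 = 6.5
cx_3 = 8.5
cy_3 = 4.5
r_3 = 2
cx_4 = 12
cy_4 = 4.5
cz_4 = 0.5
r_4 = 3.5
cx_5 = 12
cy_5 = 10.5
cz_5 = 1.5
cx_6 = 9.5
cy_6 = 4.5
cz_6 = 2
w_6 = 4
d_6 = 3
cx_7 = 3.5
cz_7 = 4
r_7 = 2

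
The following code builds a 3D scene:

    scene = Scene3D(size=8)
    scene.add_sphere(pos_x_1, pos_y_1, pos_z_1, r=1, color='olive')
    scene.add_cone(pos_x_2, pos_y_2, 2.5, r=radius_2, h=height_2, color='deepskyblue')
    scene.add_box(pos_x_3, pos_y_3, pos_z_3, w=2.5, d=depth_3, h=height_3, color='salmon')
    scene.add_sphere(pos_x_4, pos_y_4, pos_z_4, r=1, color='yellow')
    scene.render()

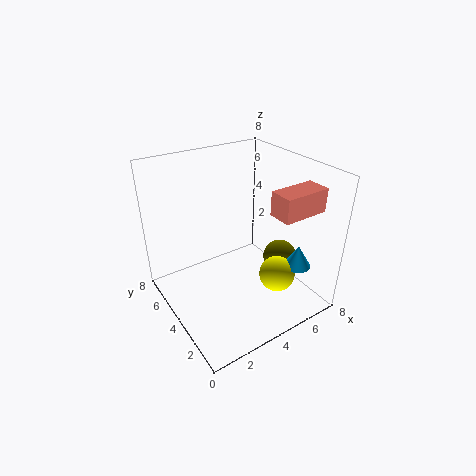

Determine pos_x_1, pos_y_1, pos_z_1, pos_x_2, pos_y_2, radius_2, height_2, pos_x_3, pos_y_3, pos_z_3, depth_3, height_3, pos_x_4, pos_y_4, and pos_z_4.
pos_x_1 = 6.75
pos_y_1 = 3.5
pos_z_1 = 2
pos_x_2 = 6.5
pos_y_2 = 1.75
radius_2 = 0.75
height_2 = 1.25
pos_x_3 = 4.75
pos_y_3 = 1
pos_z_3 = 6
depth_3 = 1.25
height_3 = 1.25
pos_x_4 = 5.5
pos_y_4 = 2.25
pos_z_4 = 2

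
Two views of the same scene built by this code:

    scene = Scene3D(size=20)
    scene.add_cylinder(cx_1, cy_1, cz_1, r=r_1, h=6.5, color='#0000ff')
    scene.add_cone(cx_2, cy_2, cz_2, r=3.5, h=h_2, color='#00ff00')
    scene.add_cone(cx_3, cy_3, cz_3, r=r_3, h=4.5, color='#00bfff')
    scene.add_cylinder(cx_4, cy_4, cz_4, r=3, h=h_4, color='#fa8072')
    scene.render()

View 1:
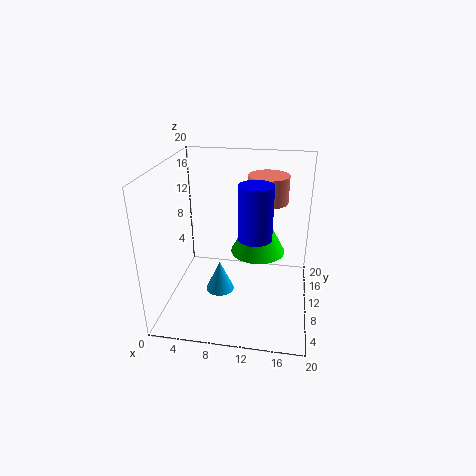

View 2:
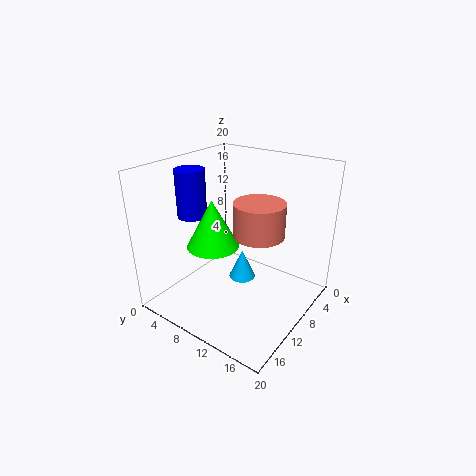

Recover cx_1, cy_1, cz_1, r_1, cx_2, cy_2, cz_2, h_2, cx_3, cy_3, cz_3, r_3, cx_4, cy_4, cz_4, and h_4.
cx_1 = 13, cy_1 = 4.5, cz_1 = 13, r_1 = 2, cx_2 = 13, cy_2 = 8, cz_2 = 9.5, h_2 = 6.5, cx_3 = 7.5, cy_3 = 9, cz_3 = 2, r_3 = 2, cx_4 = 13.5, cy_4 = 15.5, cz_4 = 13.5, h_4 = 4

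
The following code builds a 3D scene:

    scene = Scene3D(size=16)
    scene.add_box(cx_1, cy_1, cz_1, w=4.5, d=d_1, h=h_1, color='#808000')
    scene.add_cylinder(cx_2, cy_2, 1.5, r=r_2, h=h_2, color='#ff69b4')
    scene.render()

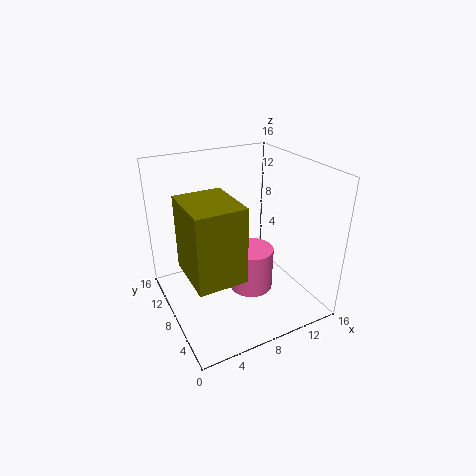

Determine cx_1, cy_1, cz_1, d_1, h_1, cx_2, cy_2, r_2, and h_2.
cx_1 = 0.5; cy_1 = 0.5; cz_1 = 8; d_1 = 5.5; h_1 = 7; cx_2 = 9.5; cy_2 = 7.5; r_2 = 2.5; h_2 = 5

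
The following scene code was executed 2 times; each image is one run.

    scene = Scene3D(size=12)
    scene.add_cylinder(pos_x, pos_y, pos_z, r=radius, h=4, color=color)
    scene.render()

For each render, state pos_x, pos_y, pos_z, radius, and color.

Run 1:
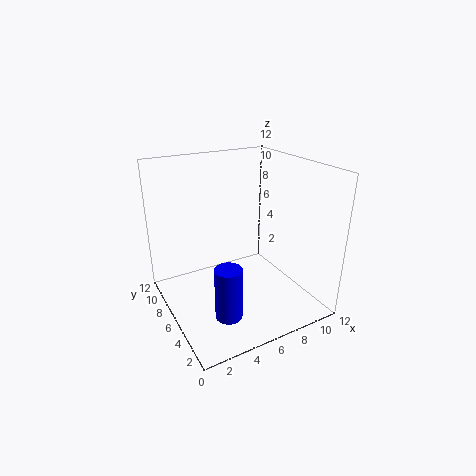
pos_x = 3; pos_y = 2; pos_z = 2; radius = 1; color = 'blue'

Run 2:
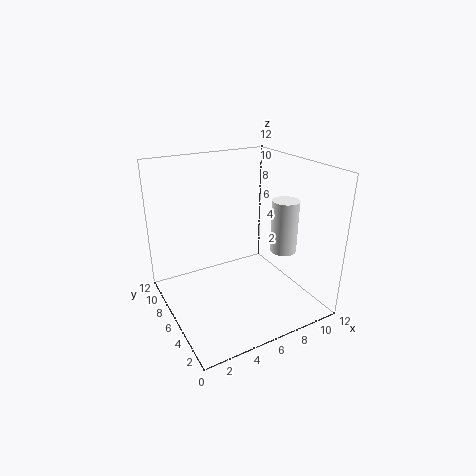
pos_x = 8; pos_y = 2.5; pos_z = 6; radius = 1; color = 'white'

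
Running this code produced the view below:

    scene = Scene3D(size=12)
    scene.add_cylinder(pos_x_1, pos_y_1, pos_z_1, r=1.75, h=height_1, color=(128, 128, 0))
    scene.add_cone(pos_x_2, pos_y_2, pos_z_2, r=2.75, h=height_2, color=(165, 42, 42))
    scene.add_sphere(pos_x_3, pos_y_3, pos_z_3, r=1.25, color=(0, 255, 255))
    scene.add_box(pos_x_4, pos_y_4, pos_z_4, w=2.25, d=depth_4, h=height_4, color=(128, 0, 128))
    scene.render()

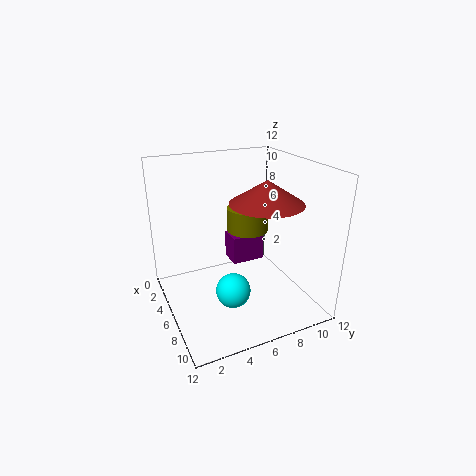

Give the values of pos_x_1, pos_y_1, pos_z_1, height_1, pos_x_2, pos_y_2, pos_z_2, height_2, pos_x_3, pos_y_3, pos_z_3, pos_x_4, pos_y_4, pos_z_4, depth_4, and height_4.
pos_x_1 = 5.25, pos_y_1 = 7.25, pos_z_1 = 6.25, height_1 = 2, pos_x_2 = 8.75, pos_y_2 = 7, pos_z_2 = 9.75, height_2 = 1.75, pos_x_3 = 10, pos_y_3 = 3.75, pos_z_3 = 4, pos_x_4 = 0.25, pos_y_4 = 7.25, pos_z_4 = 1.25, depth_4 = 3.25, height_4 = 2.75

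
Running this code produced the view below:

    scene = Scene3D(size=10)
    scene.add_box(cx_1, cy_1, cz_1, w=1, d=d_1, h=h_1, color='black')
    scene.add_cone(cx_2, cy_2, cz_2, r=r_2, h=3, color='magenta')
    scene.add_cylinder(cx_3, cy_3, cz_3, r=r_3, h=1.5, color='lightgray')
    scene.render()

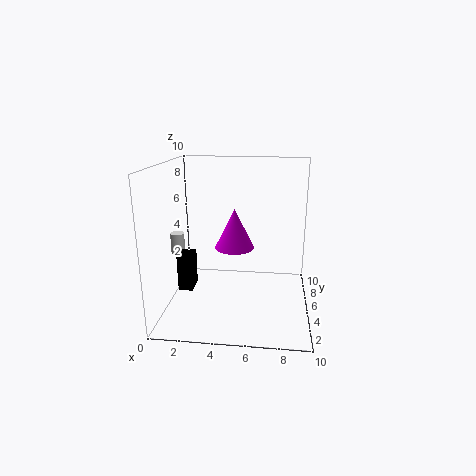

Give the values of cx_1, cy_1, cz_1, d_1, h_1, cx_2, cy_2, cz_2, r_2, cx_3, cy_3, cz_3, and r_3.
cx_1 = 1, cy_1 = 3.5, cz_1 = 1.5, d_1 = 1.5, h_1 = 2.5, cx_2 = 4.5, cy_2 = 7, cz_2 = 3.5, r_2 = 1.5, cx_3 = 0.5, cy_3 = 5.5, cz_3 = 3.5, r_3 = 0.5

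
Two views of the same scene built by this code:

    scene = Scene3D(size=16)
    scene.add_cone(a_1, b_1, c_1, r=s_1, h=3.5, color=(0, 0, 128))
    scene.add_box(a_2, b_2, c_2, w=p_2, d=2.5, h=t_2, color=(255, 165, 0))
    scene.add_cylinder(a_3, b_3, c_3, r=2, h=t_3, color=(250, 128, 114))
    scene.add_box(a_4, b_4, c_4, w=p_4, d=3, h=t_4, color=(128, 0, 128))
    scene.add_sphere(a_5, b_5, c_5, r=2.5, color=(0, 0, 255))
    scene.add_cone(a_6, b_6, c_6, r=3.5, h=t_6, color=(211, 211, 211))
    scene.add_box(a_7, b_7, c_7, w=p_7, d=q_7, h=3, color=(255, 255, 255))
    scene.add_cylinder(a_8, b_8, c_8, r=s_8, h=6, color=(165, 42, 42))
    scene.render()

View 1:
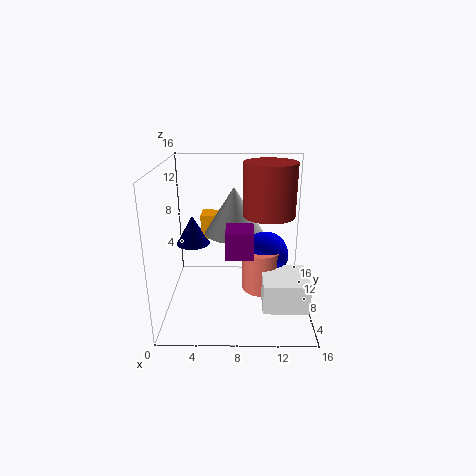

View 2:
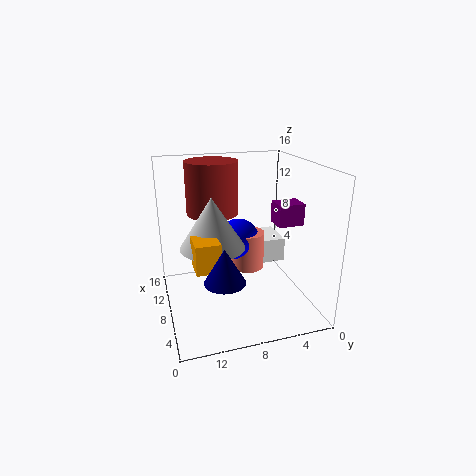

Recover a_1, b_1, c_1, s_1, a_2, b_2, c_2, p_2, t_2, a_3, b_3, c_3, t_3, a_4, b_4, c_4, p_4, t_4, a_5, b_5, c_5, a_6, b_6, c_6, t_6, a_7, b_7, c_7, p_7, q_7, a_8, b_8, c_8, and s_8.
a_1 = 2.5, b_1 = 11, c_1 = 6, s_1 = 2, a_2 = 3.5, b_2 = 11, c_2 = 6.5, p_2 = 3, t_2 = 3, a_3 = 10.5, b_3 = 6, c_3 = 3, t_3 = 4.5, a_4 = 7, b_4 = 0.5, c_4 = 9, p_4 = 2.5, t_4 = 2.5, a_5 = 11, b_5 = 7, c_5 = 6.5, a_6 = 7.5, b_6 = 11, c_6 = 7.5, t_6 = 5.5, a_7 = 10.5, b_7 = 1, c_7 = 3, p_7 = 4.5, q_7 = 4.5, a_8 = 11.5, b_8 = 10, c_8 = 10, s_8 = 3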